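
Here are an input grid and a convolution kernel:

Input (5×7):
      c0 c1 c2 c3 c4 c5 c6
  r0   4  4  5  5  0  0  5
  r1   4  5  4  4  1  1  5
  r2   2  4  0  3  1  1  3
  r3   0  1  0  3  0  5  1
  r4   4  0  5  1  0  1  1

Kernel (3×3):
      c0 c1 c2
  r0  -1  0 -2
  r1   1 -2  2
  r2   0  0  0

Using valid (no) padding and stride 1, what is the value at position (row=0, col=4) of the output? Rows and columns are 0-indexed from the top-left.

-1

The receptive field on the input at this output position is [0 0 5 / 1 1 5 / 1 1 3]. Elementwise product with the kernel and sum: 0·-1 + 5·-2 + 1·1 + 1·-2 + 5·2.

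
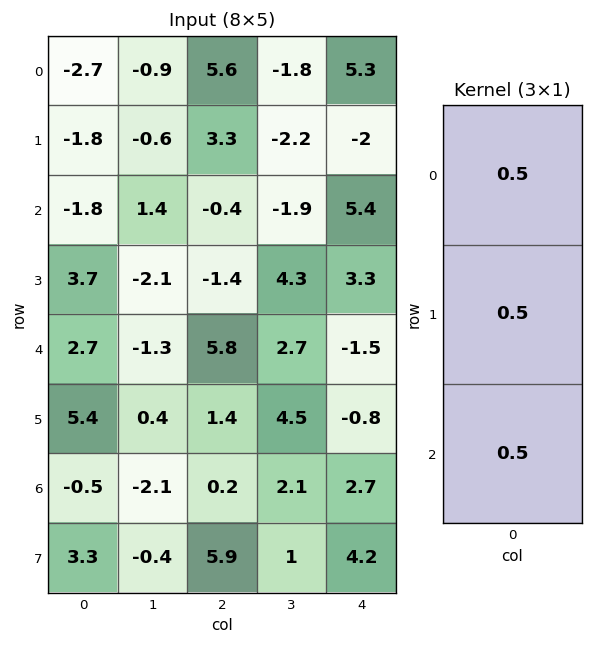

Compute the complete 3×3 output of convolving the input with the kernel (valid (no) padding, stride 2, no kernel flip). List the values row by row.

-3.15 4.25 4.35
2.3 2 3.6
3.8 3.7 0.2

Output[0,0]: The receptive field on the input at this output position is [-2.7 / -1.8 / -1.8]. Elementwise product with the kernel and sum: -2.7·0.5 + -1.8·0.5 + -1.8·0.5.
Output[0,1]: The receptive field on the input at this output position is [5.6 / 3.3 / -0.4]. Elementwise product with the kernel and sum: 5.6·0.5 + 3.3·0.5 + -0.4·0.5.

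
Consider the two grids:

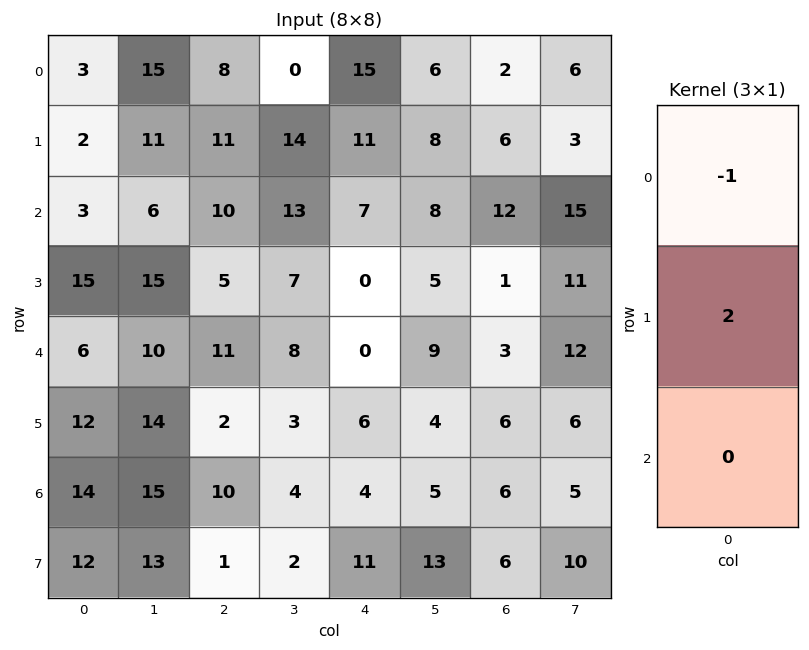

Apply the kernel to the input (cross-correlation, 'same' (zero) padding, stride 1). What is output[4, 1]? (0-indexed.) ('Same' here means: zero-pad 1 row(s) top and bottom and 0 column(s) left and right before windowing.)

The receptive field on the zero-padded input at this output position is [15 / 10 / 14]. Elementwise product with the kernel and sum: 15·-1 + 10·2.

5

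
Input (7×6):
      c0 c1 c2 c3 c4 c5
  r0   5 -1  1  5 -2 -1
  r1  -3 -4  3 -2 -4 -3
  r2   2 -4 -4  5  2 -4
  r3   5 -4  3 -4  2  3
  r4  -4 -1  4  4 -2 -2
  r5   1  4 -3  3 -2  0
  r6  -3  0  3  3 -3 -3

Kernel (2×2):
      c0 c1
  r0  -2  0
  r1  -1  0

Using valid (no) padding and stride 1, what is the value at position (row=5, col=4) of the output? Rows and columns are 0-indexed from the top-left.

7

The receptive field on the input at this output position is [-2 0 / -3 -3]. Elementwise product with the kernel and sum: -2·-2 + -3·-1.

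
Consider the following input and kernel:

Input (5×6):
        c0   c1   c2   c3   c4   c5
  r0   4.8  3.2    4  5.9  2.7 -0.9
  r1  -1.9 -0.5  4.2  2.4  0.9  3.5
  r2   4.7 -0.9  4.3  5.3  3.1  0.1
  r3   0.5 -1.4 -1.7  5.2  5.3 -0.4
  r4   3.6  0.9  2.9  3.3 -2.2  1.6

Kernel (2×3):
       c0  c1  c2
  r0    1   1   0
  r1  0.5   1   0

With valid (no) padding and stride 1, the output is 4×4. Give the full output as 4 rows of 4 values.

6.55 11.15 14.4 10.7
-0.95 7.55 14.05 9.05
2.65 1 13.95 16.3
1.8 0.25 8.25 9.95

Output[0,0]: The receptive field on the input at this output position is [4.8 3.2 4 / -1.9 -0.5 4.2]. Elementwise product with the kernel and sum: 4.8·1 + 3.2·1 + -1.9·0.5 + -0.5·1.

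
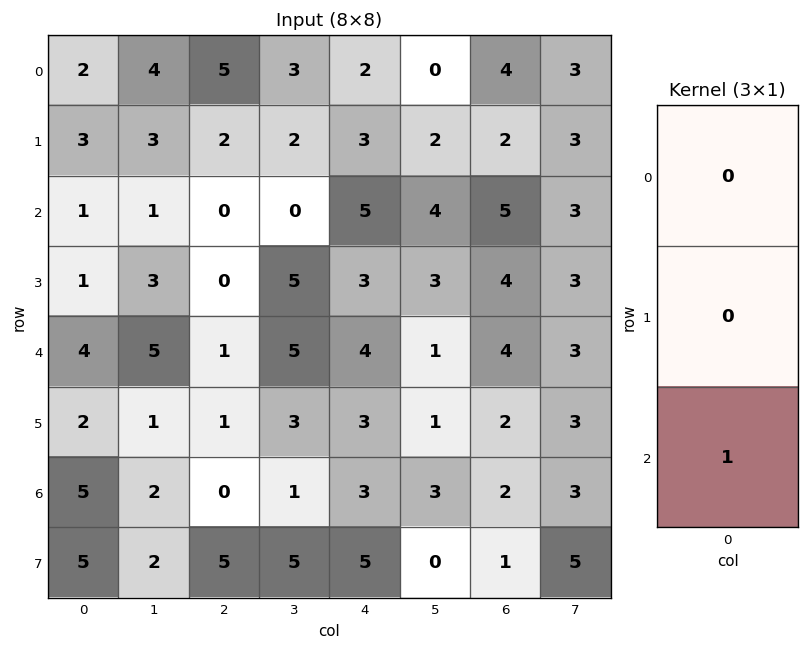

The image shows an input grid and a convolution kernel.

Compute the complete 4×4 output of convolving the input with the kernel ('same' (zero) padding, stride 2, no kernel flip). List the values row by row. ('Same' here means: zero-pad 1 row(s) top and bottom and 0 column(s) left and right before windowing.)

Output[0,0]: The receptive field on the zero-padded input at this output position is [0 / 2 / 3]. Elementwise product with the kernel and sum: 3·1.
Output[0,1]: The receptive field on the zero-padded input at this output position is [0 / 5 / 2]. Elementwise product with the kernel and sum: 2·1.

3 2 3 2
1 0 3 4
2 1 3 2
5 5 5 1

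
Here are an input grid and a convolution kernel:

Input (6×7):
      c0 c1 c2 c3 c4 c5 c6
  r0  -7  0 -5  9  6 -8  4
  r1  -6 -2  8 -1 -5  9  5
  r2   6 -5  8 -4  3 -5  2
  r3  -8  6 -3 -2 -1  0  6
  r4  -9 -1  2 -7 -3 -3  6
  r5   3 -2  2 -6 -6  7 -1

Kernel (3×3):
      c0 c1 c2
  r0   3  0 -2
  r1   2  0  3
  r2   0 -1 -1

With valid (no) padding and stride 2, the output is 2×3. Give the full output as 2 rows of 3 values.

-2 -25 18
-24 19 18

Output[0,0]: The receptive field on the input at this output position is [-7 0 -5 / -6 -2 8 / 6 -5 8]. Elementwise product with the kernel and sum: -7·3 + -5·-2 + -6·2 + 8·3 + -5·-1 + 8·-1.
Output[0,1]: The receptive field on the input at this output position is [-5 9 6 / 8 -1 -5 / 8 -4 3]. Elementwise product with the kernel and sum: -5·3 + 6·-2 + 8·2 + -5·3 + -4·-1 + 3·-1.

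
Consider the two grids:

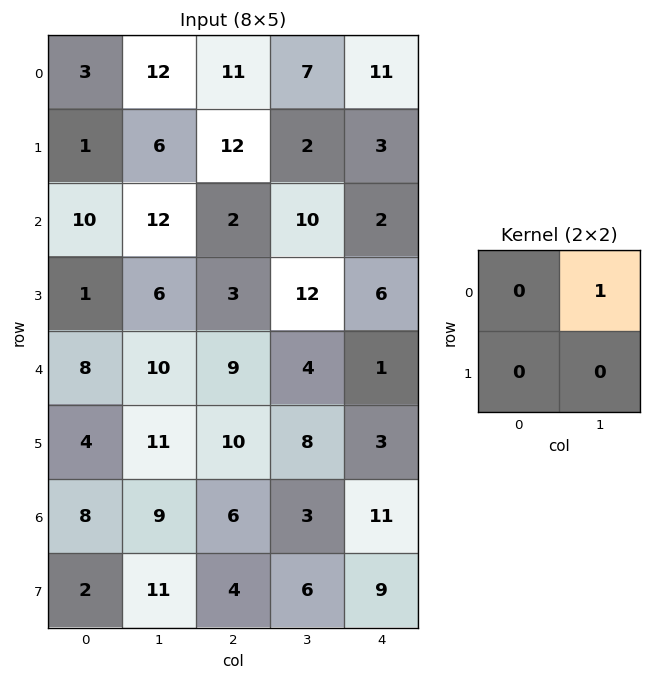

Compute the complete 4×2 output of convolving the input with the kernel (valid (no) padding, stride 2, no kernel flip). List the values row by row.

12 7
12 10
10 4
9 3

Output[0,0]: The receptive field on the input at this output position is [3 12 / 1 6]. Elementwise product with the kernel and sum: 12·1.
Output[0,1]: The receptive field on the input at this output position is [11 7 / 12 2]. Elementwise product with the kernel and sum: 7·1.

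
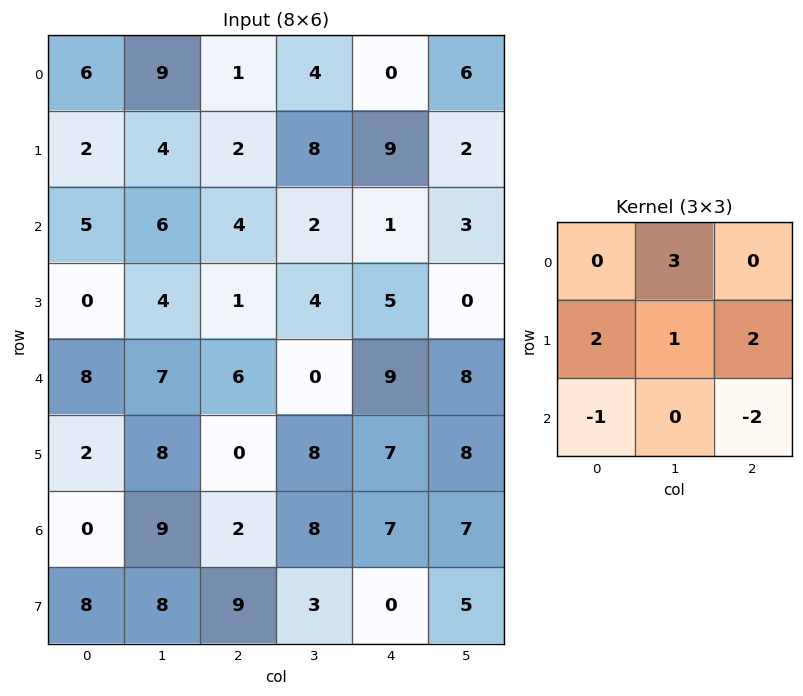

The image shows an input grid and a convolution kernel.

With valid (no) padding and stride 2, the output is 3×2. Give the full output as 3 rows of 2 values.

Output[0,0]: The receptive field on the input at this output position is [6 9 1 / 2 4 2 / 5 6 4]. Elementwise product with the kernel and sum: 9·3 + 2·2 + 4·1 + 2·2 + 5·-1 + 4·-2.

26 36
4 -2
29 6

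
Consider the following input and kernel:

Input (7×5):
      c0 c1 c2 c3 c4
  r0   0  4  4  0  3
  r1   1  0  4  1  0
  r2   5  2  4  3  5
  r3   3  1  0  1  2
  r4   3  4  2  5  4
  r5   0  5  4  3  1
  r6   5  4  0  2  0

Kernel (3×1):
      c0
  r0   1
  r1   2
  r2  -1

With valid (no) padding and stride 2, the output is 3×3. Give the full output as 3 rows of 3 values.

Output[0,0]: The receptive field on the input at this output position is [0 / 1 / 5]. Elementwise product with the kernel and sum: 0·1 + 1·2 + 5·-1.

-3 8 -2
8 2 5
-2 10 6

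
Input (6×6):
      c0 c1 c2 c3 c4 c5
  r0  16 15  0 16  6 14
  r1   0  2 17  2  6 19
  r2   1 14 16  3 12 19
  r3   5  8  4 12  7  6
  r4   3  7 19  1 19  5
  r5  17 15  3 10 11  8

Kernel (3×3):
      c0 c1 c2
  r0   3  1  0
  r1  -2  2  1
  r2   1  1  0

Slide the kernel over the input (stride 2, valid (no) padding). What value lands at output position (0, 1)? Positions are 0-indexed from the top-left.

The receptive field on the input at this output position is [0 16 6 / 17 2 6 / 16 3 12]. Elementwise product with the kernel and sum: 0·3 + 16·1 + 17·-2 + 2·2 + 6·1 + 16·1 + 3·1.

11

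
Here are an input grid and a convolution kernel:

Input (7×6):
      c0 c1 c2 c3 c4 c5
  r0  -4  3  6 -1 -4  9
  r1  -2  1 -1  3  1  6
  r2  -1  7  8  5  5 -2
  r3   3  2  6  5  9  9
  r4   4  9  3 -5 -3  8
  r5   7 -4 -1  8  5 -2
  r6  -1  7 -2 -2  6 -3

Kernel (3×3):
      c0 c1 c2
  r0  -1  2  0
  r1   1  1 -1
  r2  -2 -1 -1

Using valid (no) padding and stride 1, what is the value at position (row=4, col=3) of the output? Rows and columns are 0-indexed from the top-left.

15

The receptive field on the input at this output position is [-5 -3 8 / 8 5 -2 / -2 6 -3]. Elementwise product with the kernel and sum: -5·-1 + -3·2 + 8·1 + 5·1 + -2·-1 + -2·-2 + 6·-1 + -3·-1.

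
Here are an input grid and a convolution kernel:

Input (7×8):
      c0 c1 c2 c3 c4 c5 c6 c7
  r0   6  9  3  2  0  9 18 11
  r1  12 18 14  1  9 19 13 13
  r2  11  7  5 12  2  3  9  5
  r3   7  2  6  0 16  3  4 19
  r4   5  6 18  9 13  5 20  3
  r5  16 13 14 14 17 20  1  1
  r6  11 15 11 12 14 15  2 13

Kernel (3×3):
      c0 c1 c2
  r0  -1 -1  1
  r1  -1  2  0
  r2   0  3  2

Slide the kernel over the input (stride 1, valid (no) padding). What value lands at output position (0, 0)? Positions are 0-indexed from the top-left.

The receptive field on the input at this output position is [6 9 3 / 12 18 14 / 11 7 5]. Elementwise product with the kernel and sum: 6·-1 + 9·-1 + 3·1 + 12·-1 + 18·2 + 7·3 + 5·2.

43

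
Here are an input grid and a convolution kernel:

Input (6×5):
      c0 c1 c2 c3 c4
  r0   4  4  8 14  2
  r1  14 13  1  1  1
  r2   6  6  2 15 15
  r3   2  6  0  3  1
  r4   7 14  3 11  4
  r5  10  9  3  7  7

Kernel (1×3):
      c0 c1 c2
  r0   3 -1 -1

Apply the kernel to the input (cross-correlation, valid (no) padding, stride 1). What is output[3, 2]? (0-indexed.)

-4

The receptive field on the input at this output position is [0 3 1]. Elementwise product with the kernel and sum: 0·3 + 3·-1 + 1·-1.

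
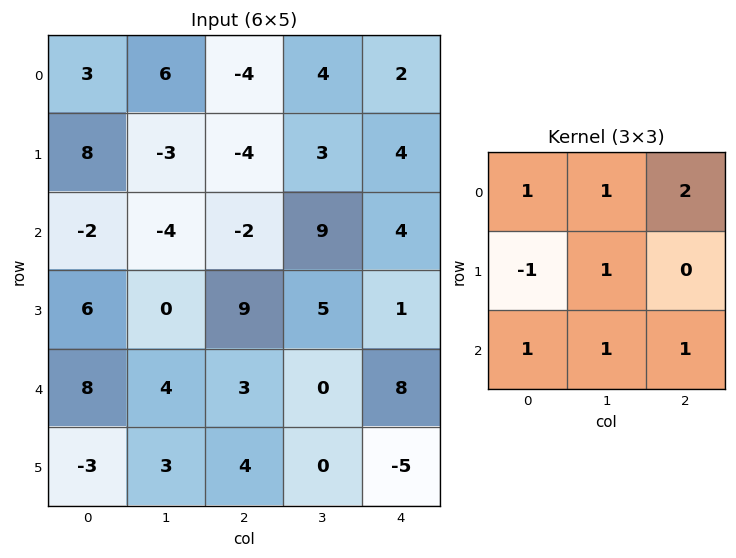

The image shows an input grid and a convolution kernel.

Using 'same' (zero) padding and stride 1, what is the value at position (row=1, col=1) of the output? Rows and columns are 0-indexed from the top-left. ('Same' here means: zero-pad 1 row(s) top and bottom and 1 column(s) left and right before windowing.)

-18

The receptive field on the zero-padded input at this output position is [3 6 -4 / 8 -3 -4 / -2 -4 -2]. Elementwise product with the kernel and sum: 3·1 + 6·1 + -4·2 + 8·-1 + -3·1 + -2·1 + -4·1 + -2·1.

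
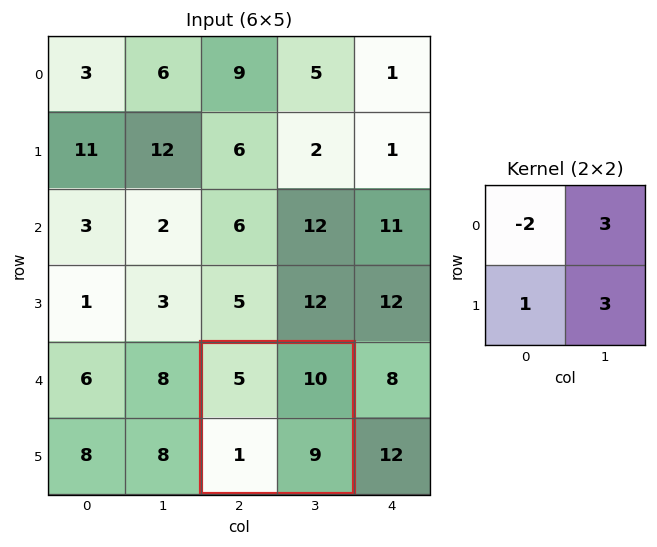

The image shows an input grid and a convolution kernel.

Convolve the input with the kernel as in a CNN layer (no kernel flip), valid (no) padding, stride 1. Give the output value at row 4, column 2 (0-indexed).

48

The receptive field on the input at this output position is [5 10 / 1 9]. Elementwise product with the kernel and sum: 5·-2 + 10·3 + 1·1 + 9·3.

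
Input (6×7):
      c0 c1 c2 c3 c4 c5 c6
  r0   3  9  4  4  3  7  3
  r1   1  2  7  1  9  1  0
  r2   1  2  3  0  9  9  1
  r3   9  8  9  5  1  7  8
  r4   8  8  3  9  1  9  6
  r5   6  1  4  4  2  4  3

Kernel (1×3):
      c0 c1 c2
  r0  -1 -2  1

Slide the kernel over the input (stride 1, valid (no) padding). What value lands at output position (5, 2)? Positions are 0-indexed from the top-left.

The receptive field on the input at this output position is [4 4 2]. Elementwise product with the kernel and sum: 4·-1 + 4·-2 + 2·1.

-10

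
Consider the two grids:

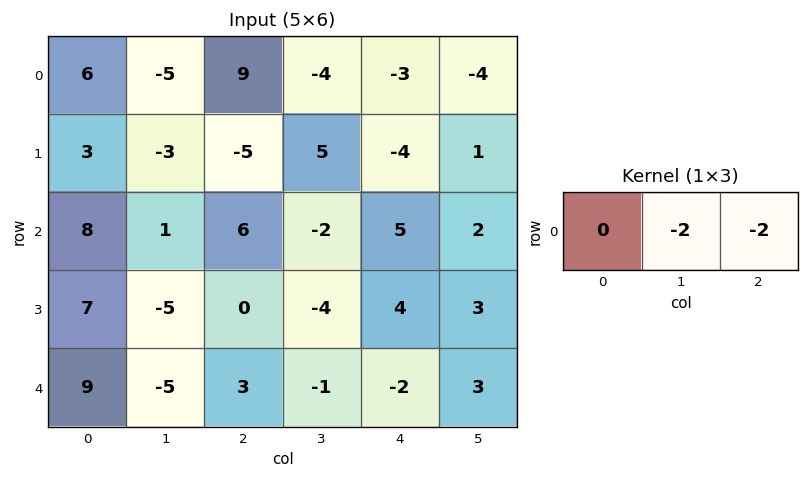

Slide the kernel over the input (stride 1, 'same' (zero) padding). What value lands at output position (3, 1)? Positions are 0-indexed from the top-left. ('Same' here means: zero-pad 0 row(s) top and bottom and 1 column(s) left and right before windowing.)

The receptive field on the zero-padded input at this output position is [7 -5 0]. Elementwise product with the kernel and sum: -5·-2 + 0·-2.

10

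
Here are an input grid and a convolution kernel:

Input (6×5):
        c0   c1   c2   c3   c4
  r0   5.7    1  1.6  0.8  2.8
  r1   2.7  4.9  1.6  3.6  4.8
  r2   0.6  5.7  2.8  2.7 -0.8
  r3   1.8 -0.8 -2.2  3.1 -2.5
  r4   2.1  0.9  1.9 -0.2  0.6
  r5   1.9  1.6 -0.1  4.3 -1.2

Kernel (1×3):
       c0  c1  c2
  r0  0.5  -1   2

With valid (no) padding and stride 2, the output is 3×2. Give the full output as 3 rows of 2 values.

Output[0,0]: The receptive field on the input at this output position is [5.7 1 1.6]. Elementwise product with the kernel and sum: 5.7·0.5 + 1·-1 + 1.6·2.
Output[0,1]: The receptive field on the input at this output position is [1.6 0.8 2.8]. Elementwise product with the kernel and sum: 1.6·0.5 + 0.8·-1 + 2.8·2.

5.05 5.6
0.2 -2.9
3.95 2.35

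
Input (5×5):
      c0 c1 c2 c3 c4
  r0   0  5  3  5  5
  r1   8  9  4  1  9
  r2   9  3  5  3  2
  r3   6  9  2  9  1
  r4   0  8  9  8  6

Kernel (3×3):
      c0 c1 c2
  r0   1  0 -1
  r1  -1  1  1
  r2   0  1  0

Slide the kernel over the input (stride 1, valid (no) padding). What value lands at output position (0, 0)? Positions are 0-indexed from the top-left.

5

The receptive field on the input at this output position is [0 5 3 / 8 9 4 / 9 3 5]. Elementwise product with the kernel and sum: 0·1 + 3·-1 + 8·-1 + 9·1 + 4·1 + 3·1.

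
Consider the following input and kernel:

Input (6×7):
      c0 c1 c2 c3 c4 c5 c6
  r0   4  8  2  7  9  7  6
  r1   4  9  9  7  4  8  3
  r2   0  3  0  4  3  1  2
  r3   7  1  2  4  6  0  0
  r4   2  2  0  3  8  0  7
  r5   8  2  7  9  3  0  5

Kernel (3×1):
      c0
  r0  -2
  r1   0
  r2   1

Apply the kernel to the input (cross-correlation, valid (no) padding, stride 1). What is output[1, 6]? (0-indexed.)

The receptive field on the input at this output position is [3 / 2 / 0]. Elementwise product with the kernel and sum: 3·-2 + 0·1.

-6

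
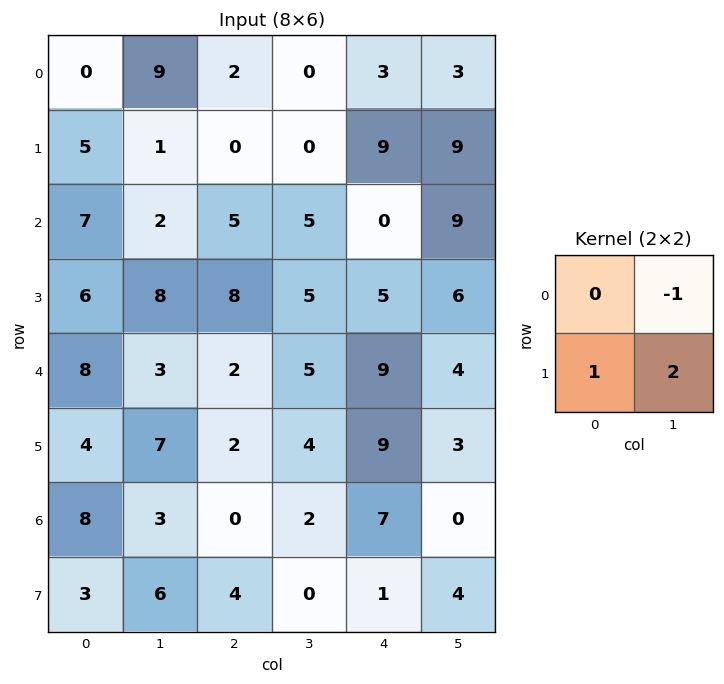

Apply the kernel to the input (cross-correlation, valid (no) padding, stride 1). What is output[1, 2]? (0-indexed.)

The receptive field on the input at this output position is [0 0 / 5 5]. Elementwise product with the kernel and sum: 0·-1 + 5·1 + 5·2.

15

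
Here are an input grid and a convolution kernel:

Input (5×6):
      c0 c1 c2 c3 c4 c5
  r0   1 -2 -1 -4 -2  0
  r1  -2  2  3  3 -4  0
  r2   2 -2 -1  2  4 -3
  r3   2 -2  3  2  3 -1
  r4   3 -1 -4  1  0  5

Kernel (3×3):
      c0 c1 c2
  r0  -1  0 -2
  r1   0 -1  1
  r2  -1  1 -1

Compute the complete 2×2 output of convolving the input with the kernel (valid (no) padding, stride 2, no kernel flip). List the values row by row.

-1 -3
5 -1

Output[0,0]: The receptive field on the input at this output position is [1 -2 -1 / -2 2 3 / 2 -2 -1]. Elementwise product with the kernel and sum: 1·-1 + -1·-2 + 2·-1 + 3·1 + 2·-1 + -2·1 + -1·-1.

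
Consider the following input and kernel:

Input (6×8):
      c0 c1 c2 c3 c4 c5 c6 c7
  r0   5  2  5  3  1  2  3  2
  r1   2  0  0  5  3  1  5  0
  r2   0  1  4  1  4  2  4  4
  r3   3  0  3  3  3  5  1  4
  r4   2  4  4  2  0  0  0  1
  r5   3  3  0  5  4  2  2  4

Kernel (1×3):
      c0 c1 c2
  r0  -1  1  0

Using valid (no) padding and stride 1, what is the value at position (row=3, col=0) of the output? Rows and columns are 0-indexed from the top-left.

The receptive field on the input at this output position is [3 0 3]. Elementwise product with the kernel and sum: 3·-1 + 0·1.

-3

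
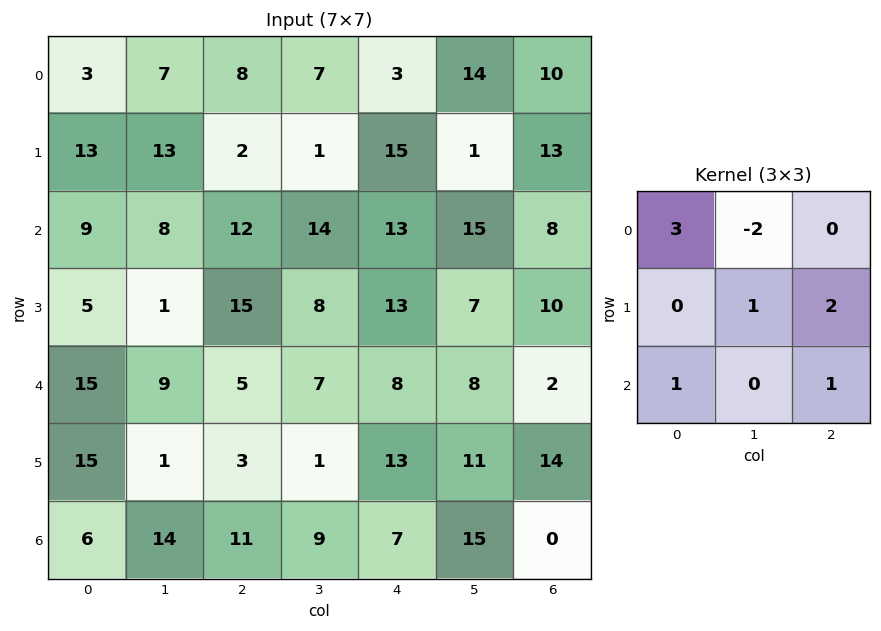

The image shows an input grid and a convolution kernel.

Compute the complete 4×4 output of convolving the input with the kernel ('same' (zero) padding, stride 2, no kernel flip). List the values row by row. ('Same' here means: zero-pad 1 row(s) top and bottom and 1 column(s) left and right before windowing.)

30 36 33 11
0 84 31 -8
24 -6 34 14
4 26 14 5

Output[0,0]: The receptive field on the zero-padded input at this output position is [0 0 0 / 0 3 7 / 0 13 13]. Elementwise product with the kernel and sum: 0·3 + 0·-2 + 3·1 + 7·2 + 0·1 + 13·1.
Output[0,1]: The receptive field on the zero-padded input at this output position is [0 0 0 / 7 8 7 / 13 2 1]. Elementwise product with the kernel and sum: 0·3 + 0·-2 + 8·1 + 7·2 + 13·1 + 1·1.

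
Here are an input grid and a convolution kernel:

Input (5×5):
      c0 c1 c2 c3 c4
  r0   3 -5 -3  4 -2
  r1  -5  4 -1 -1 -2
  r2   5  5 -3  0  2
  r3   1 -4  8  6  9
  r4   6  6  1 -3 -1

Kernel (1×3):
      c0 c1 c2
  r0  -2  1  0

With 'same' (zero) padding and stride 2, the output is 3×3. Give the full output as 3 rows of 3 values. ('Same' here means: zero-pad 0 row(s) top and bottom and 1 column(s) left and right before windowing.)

3 7 -10
5 -13 2
6 -11 5

Output[0,0]: The receptive field on the zero-padded input at this output position is [0 3 -5]. Elementwise product with the kernel and sum: 0·-2 + 3·1.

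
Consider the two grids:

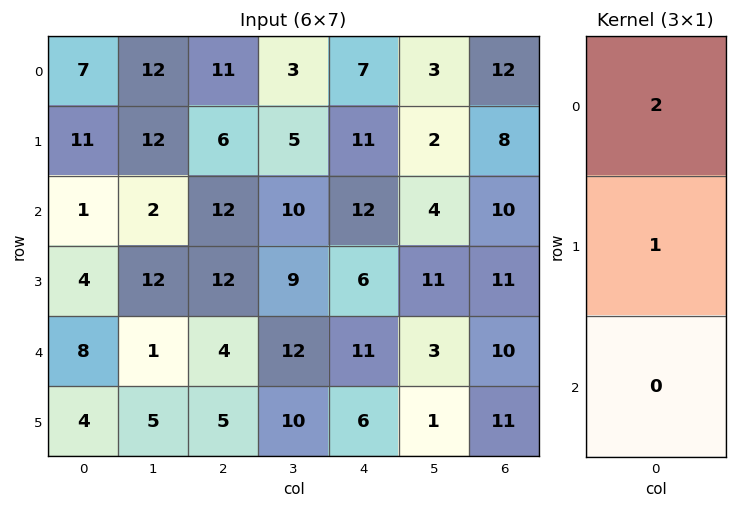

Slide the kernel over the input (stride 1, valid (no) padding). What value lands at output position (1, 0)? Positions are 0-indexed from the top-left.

23

The receptive field on the input at this output position is [11 / 1 / 4]. Elementwise product with the kernel and sum: 11·2 + 1·1.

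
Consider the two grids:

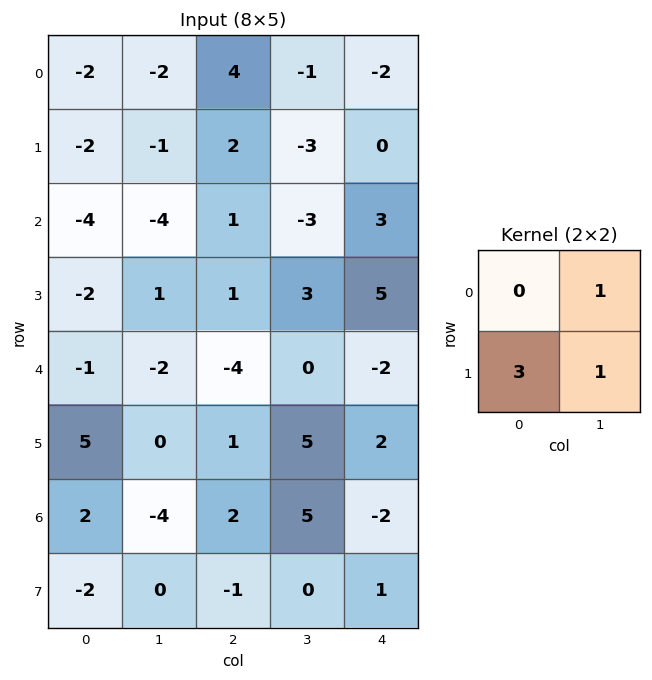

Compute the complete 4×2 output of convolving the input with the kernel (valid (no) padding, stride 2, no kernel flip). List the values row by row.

Output[0,0]: The receptive field on the input at this output position is [-2 -2 / -2 -1]. Elementwise product with the kernel and sum: -2·1 + -2·3 + -1·1.
Output[0,1]: The receptive field on the input at this output position is [4 -1 / 2 -3]. Elementwise product with the kernel and sum: -1·1 + 2·3 + -3·1.

-9 2
-9 3
13 8
-10 2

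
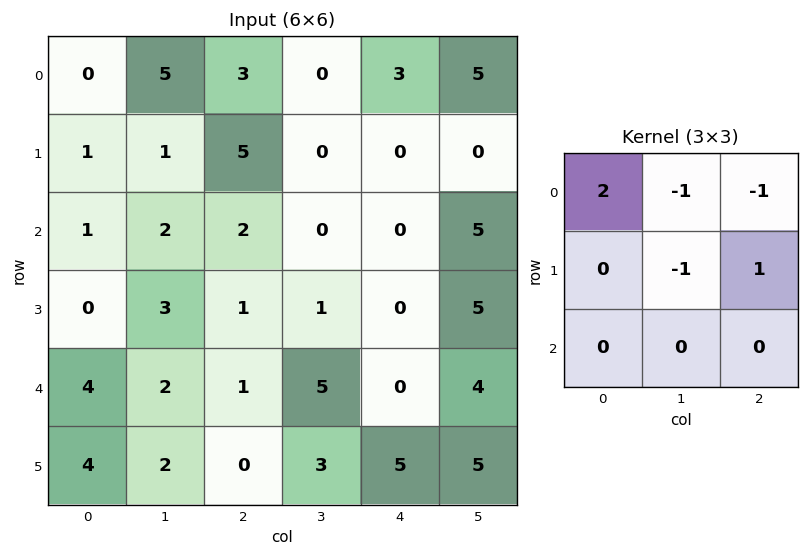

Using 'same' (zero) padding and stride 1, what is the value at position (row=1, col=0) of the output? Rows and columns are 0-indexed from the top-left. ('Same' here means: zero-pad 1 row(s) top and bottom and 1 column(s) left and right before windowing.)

-5

The receptive field on the zero-padded input at this output position is [0 0 5 / 0 1 1 / 0 1 2]. Elementwise product with the kernel and sum: 0·2 + 0·-1 + 5·-1 + 1·-1 + 1·1.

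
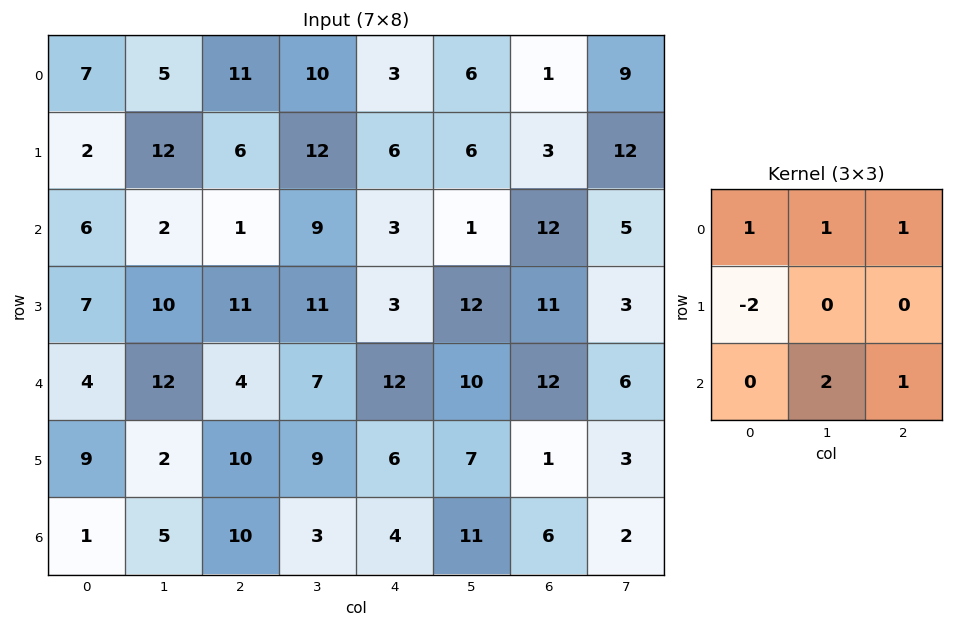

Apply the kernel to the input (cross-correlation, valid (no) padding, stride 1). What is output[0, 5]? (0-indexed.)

33

The receptive field on the input at this output position is [6 1 9 / 6 3 12 / 1 12 5]. Elementwise product with the kernel and sum: 6·1 + 1·1 + 9·1 + 6·-2 + 12·2 + 5·1.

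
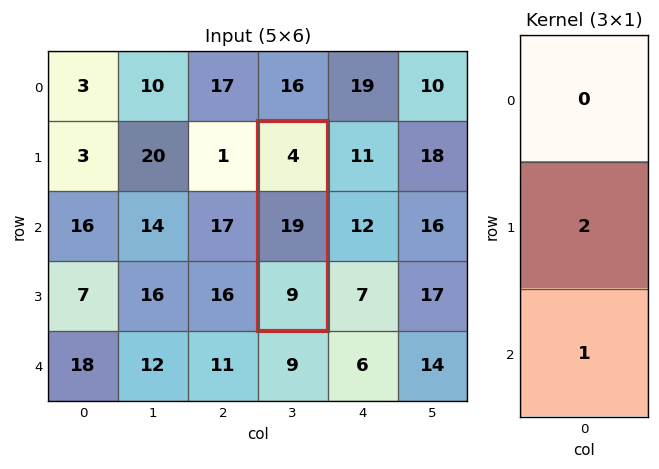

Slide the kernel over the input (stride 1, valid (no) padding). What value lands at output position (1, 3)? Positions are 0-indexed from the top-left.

47

The receptive field on the input at this output position is [4 / 19 / 9]. Elementwise product with the kernel and sum: 19·2 + 9·1.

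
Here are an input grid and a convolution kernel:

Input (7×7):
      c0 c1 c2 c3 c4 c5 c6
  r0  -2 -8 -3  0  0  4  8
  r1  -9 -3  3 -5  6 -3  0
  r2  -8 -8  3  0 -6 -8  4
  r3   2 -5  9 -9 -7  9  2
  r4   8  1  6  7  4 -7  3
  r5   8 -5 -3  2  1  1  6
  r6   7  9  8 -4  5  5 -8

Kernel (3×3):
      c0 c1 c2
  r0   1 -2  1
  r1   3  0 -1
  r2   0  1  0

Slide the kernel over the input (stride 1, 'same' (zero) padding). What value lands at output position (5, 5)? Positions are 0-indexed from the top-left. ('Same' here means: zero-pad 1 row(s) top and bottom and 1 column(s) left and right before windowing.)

23

The receptive field on the zero-padded input at this output position is [4 -7 3 / 1 1 6 / 5 5 -8]. Elementwise product with the kernel and sum: 4·1 + -7·-2 + 3·1 + 1·3 + 6·-1 + 5·1.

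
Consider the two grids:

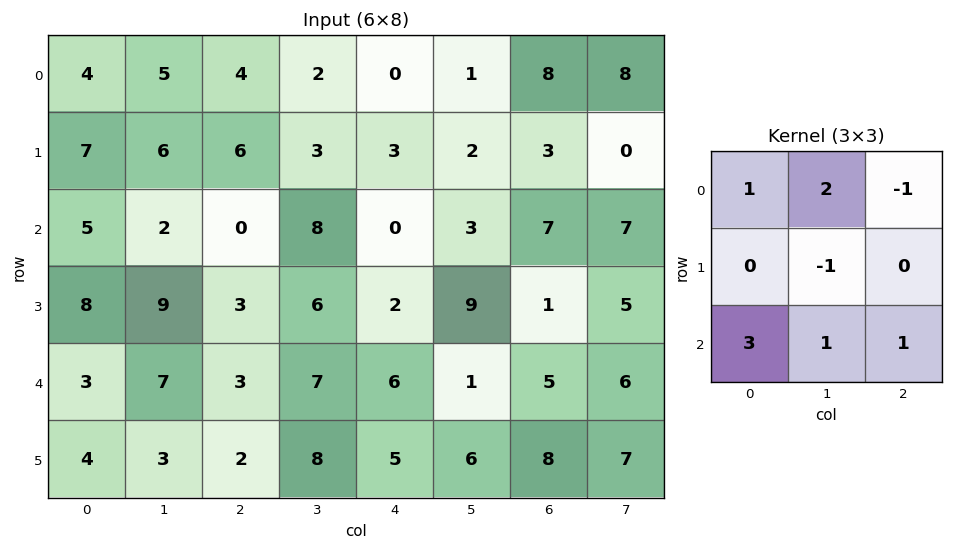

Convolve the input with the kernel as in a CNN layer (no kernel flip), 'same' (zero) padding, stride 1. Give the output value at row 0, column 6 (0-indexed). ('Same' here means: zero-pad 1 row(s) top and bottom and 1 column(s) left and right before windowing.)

The receptive field on the zero-padded input at this output position is [0 0 0 / 1 8 8 / 2 3 0]. Elementwise product with the kernel and sum: 0·1 + 0·2 + 0·-1 + 8·-1 + 2·3 + 3·1 + 0·1.

1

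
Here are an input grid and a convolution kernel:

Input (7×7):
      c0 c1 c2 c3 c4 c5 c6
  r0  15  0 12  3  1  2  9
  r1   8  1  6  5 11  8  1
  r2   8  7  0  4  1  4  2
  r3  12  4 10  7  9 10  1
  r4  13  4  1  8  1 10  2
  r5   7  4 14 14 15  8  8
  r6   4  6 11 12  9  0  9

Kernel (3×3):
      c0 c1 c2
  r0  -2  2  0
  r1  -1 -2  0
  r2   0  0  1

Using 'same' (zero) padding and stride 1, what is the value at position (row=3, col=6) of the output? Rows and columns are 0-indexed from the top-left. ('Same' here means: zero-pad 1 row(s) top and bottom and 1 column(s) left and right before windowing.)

The receptive field on the zero-padded input at this output position is [4 2 0 / 10 1 0 / 10 2 0]. Elementwise product with the kernel and sum: 4·-2 + 2·2 + 10·-1 + 1·-2 + 0·1.

-16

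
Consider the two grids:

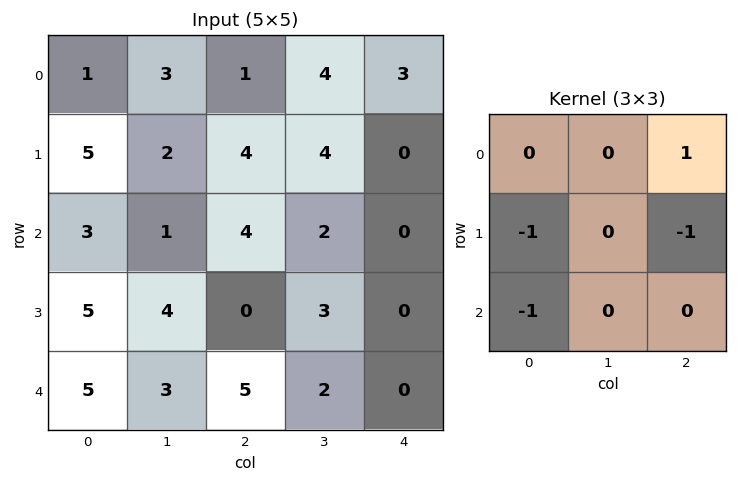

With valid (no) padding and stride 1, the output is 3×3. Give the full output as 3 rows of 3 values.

Output[0,0]: The receptive field on the input at this output position is [1 3 1 / 5 2 4 / 3 1 4]. Elementwise product with the kernel and sum: 1·1 + 5·-1 + 4·-1 + 3·-1.
Output[0,1]: The receptive field on the input at this output position is [3 1 4 / 2 4 4 / 1 4 2]. Elementwise product with the kernel and sum: 4·1 + 2·-1 + 4·-1 + 1·-1.

-11 -3 -5
-8 -3 -4
-6 -8 -5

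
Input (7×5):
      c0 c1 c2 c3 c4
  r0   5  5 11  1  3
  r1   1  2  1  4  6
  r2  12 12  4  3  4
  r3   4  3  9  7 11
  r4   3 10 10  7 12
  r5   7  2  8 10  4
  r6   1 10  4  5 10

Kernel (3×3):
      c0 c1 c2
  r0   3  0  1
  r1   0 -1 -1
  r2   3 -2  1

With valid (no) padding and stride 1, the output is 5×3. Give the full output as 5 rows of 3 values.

39 42 36
3 1 26
27 40 26
26 -1 27
-4 46 40

Output[0,0]: The receptive field on the input at this output position is [5 5 11 / 1 2 1 / 12 12 4]. Elementwise product with the kernel and sum: 5·3 + 11·1 + 2·-1 + 1·-1 + 12·3 + 12·-2 + 4·1.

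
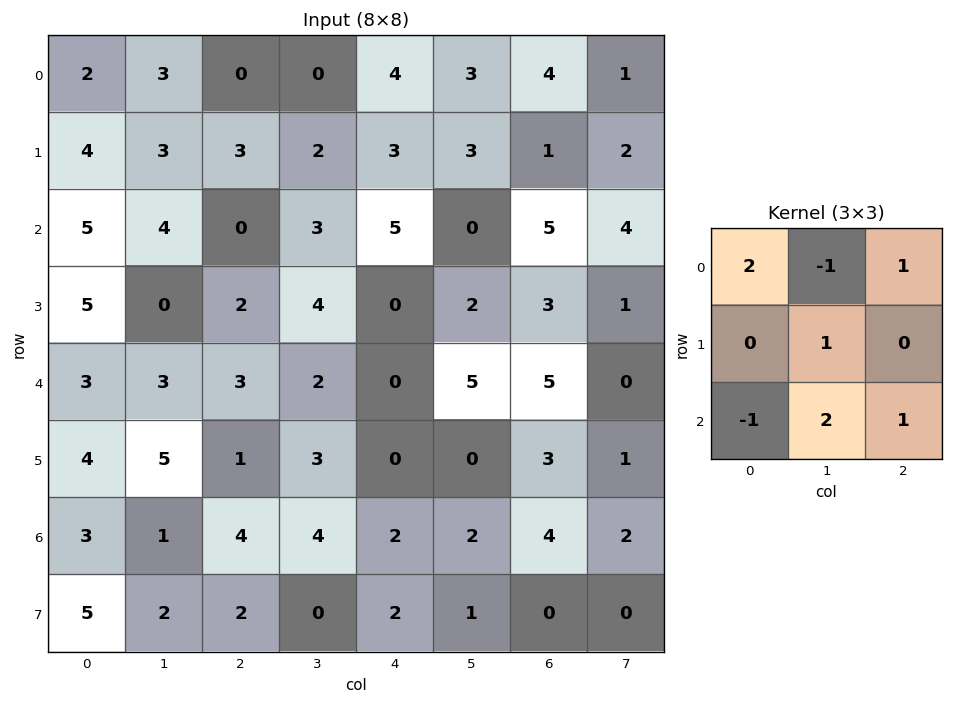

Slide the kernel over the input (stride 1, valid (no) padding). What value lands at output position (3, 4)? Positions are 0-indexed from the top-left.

9

The receptive field on the input at this output position is [0 2 3 / 0 5 5 / 0 0 3]. Elementwise product with the kernel and sum: 0·2 + 2·-1 + 3·1 + 5·1 + 0·-1 + 0·2 + 3·1.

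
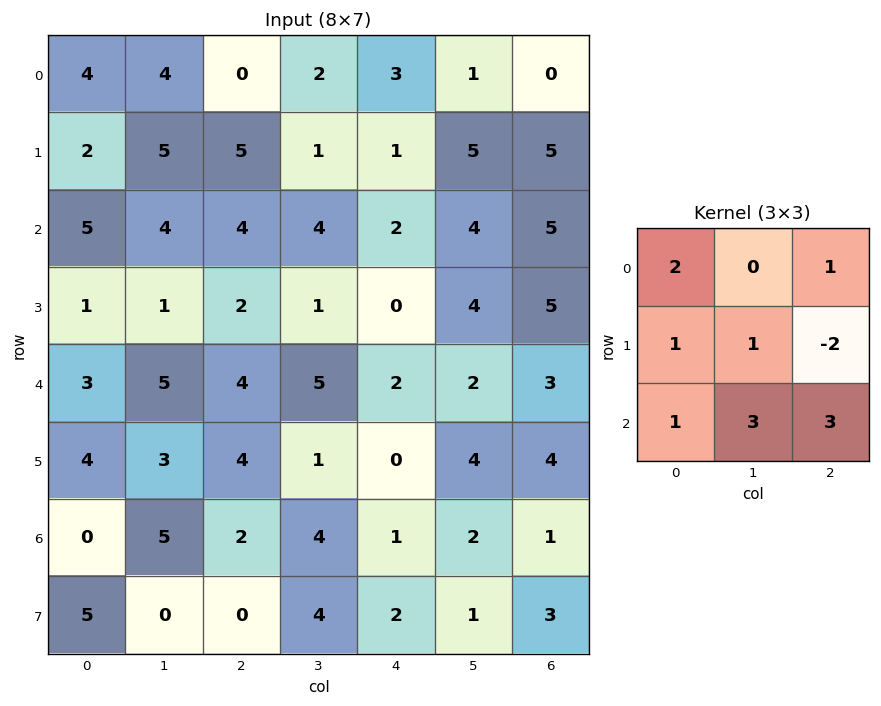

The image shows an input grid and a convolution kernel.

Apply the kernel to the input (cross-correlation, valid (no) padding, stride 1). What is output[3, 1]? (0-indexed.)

20

The receptive field on the input at this output position is [1 2 1 / 5 4 5 / 3 4 1]. Elementwise product with the kernel and sum: 1·2 + 1·1 + 5·1 + 4·1 + 5·-2 + 3·1 + 4·3 + 1·3.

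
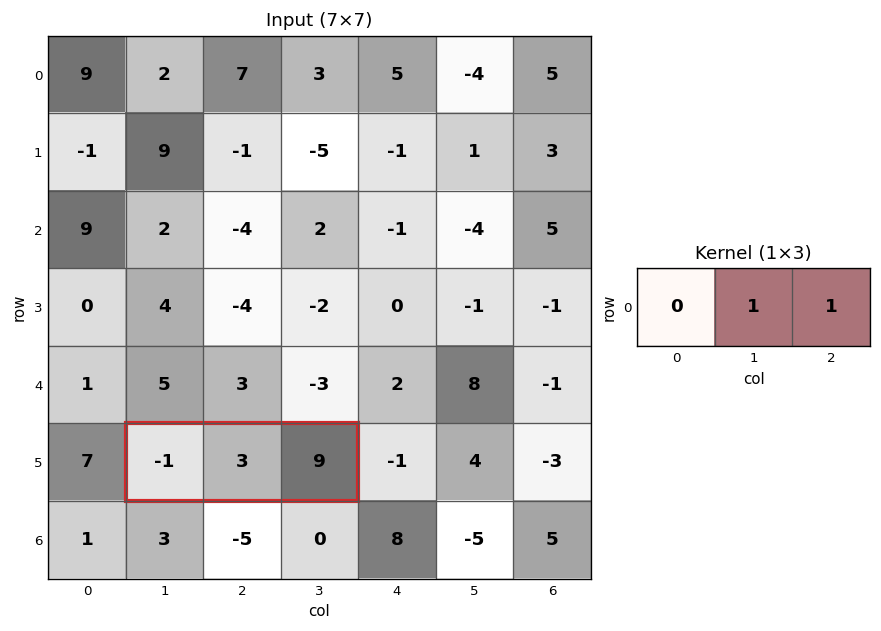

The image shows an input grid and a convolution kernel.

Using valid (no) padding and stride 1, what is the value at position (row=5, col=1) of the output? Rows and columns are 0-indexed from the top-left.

The receptive field on the input at this output position is [-1 3 9]. Elementwise product with the kernel and sum: 3·1 + 9·1.

12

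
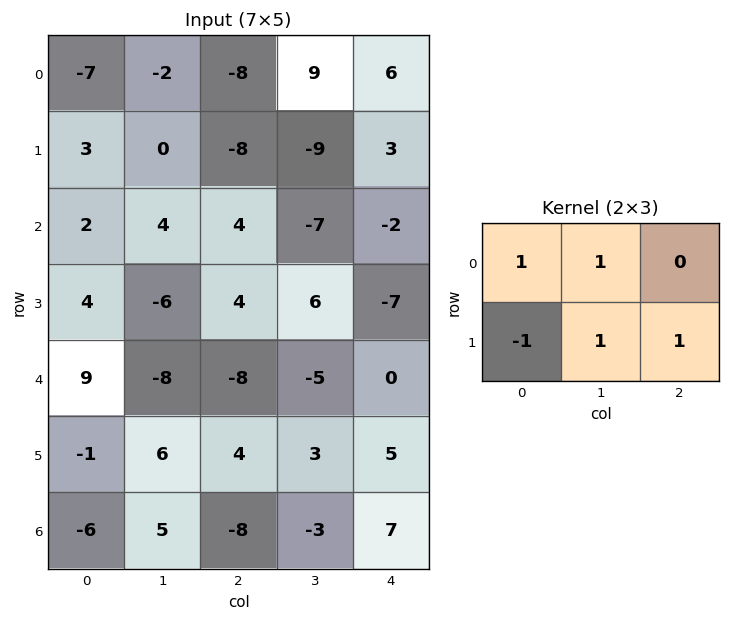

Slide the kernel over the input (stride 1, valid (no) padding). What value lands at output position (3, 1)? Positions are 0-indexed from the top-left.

-7

The receptive field on the input at this output position is [-6 4 6 / -8 -8 -5]. Elementwise product with the kernel and sum: -6·1 + 4·1 + -8·-1 + -8·1 + -5·1.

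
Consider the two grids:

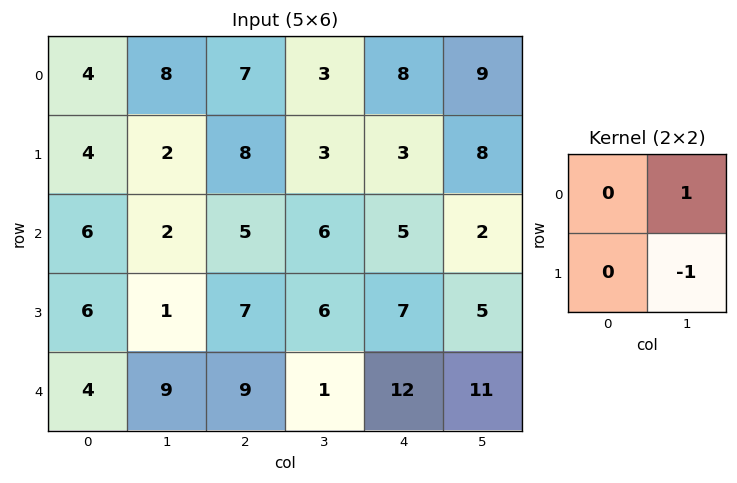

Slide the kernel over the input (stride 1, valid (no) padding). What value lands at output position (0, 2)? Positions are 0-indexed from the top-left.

0

The receptive field on the input at this output position is [7 3 / 8 3]. Elementwise product with the kernel and sum: 3·1 + 3·-1.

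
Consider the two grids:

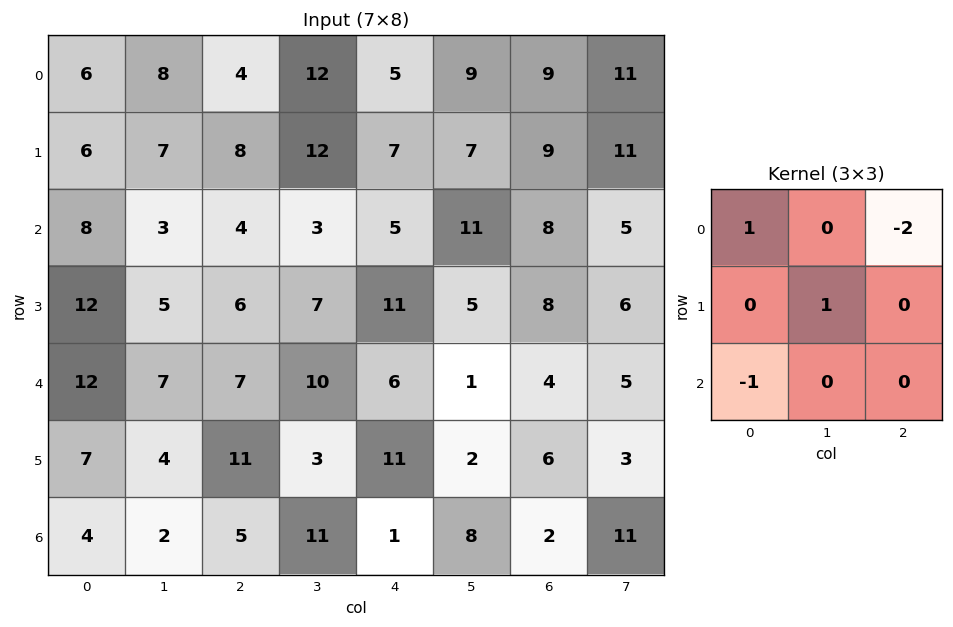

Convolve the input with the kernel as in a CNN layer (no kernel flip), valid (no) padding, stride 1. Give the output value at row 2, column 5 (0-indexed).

8

The receptive field on the input at this output position is [11 8 5 / 5 8 6 / 1 4 5]. Elementwise product with the kernel and sum: 11·1 + 5·-2 + 8·1 + 1·-1.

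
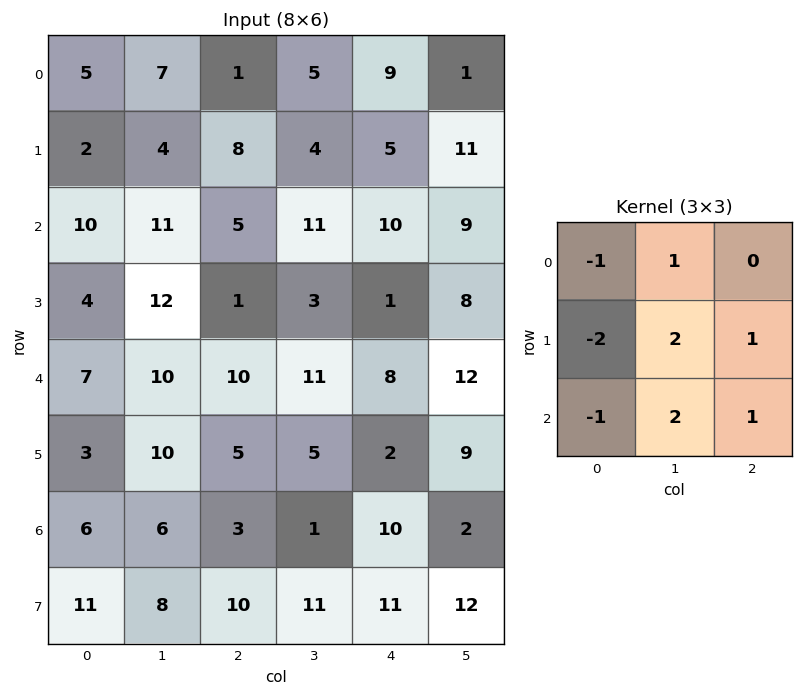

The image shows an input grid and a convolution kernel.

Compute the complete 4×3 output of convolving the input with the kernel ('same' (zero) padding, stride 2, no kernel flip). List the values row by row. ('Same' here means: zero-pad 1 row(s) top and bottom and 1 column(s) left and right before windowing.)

25 9 26
53 -4 15
44 5 12
51 13 40

Output[0,0]: The receptive field on the zero-padded input at this output position is [0 0 0 / 0 5 7 / 0 2 4]. Elementwise product with the kernel and sum: 0·-1 + 0·1 + 0·-2 + 5·2 + 7·1 + 0·-1 + 2·2 + 4·1.
Output[0,1]: The receptive field on the zero-padded input at this output position is [0 0 0 / 7 1 5 / 4 8 4]. Elementwise product with the kernel and sum: 0·-1 + 0·1 + 7·-2 + 1·2 + 5·1 + 4·-1 + 8·2 + 4·1.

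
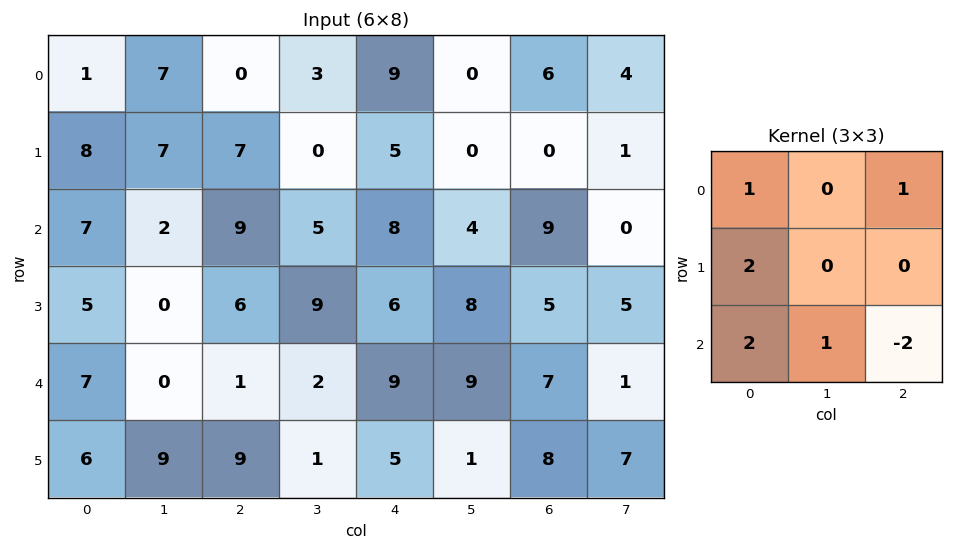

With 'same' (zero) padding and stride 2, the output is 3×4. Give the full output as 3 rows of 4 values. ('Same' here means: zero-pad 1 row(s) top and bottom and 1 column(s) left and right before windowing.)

Output[0,0]: The receptive field on the zero-padded input at this output position is [0 0 0 / 0 1 7 / 0 8 7]. Elementwise product with the kernel and sum: 0·1 + 0·1 + 0·2 + 0·2 + 8·1 + 7·-2.
Output[0,1]: The receptive field on the zero-padded input at this output position is [0 0 0 / 7 0 3 / 7 7 0]. Elementwise product with the kernel and sum: 0·1 + 0·1 + 7·2 + 7·2 + 7·1 + 0·-2.

-6 35 11 -2
12 -1 18 20
-12 34 26 27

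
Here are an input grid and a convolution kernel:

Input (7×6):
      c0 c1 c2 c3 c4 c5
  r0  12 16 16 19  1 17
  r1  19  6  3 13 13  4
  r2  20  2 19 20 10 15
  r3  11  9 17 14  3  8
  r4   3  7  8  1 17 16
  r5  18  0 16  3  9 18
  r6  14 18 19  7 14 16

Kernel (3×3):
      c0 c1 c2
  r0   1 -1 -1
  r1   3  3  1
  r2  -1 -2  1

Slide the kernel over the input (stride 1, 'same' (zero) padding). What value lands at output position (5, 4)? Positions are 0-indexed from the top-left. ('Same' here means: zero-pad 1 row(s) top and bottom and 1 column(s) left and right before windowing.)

3

The receptive field on the zero-padded input at this output position is [1 17 16 / 3 9 18 / 7 14 16]. Elementwise product with the kernel and sum: 1·1 + 17·-1 + 16·-1 + 3·3 + 9·3 + 18·1 + 7·-1 + 14·-2 + 16·1.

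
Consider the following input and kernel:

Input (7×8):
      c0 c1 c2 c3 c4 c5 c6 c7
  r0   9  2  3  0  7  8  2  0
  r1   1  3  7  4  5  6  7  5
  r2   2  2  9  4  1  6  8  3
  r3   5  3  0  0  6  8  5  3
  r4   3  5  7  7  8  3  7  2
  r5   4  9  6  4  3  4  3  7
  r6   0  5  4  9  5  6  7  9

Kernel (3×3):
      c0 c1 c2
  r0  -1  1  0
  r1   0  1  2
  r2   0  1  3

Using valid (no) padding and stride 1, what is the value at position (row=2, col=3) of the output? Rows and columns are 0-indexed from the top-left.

The receptive field on the input at this output position is [4 1 6 / 0 6 8 / 7 8 3]. Elementwise product with the kernel and sum: 4·-1 + 1·1 + 6·1 + 8·2 + 8·1 + 3·3.

36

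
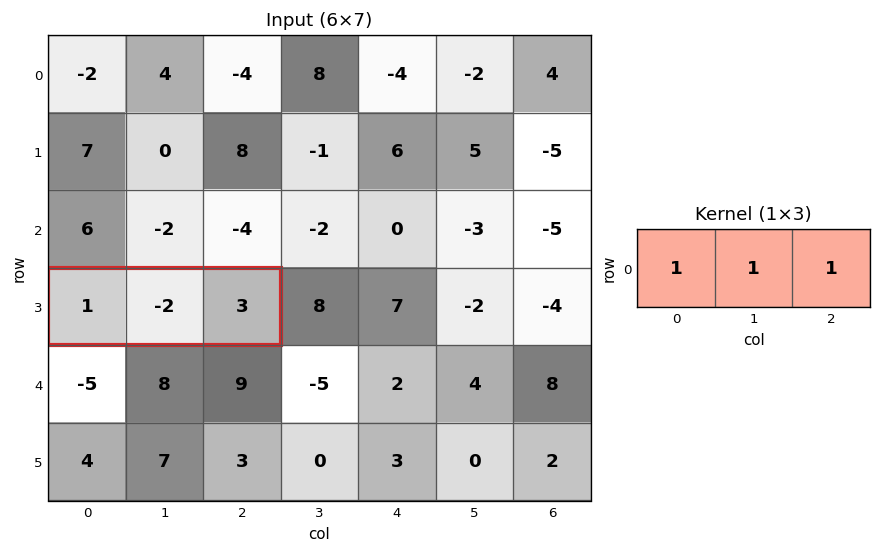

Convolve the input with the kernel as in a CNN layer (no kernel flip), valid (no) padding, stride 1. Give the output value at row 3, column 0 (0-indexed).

2

The receptive field on the input at this output position is [1 -2 3]. Elementwise product with the kernel and sum: 1·1 + -2·1 + 3·1.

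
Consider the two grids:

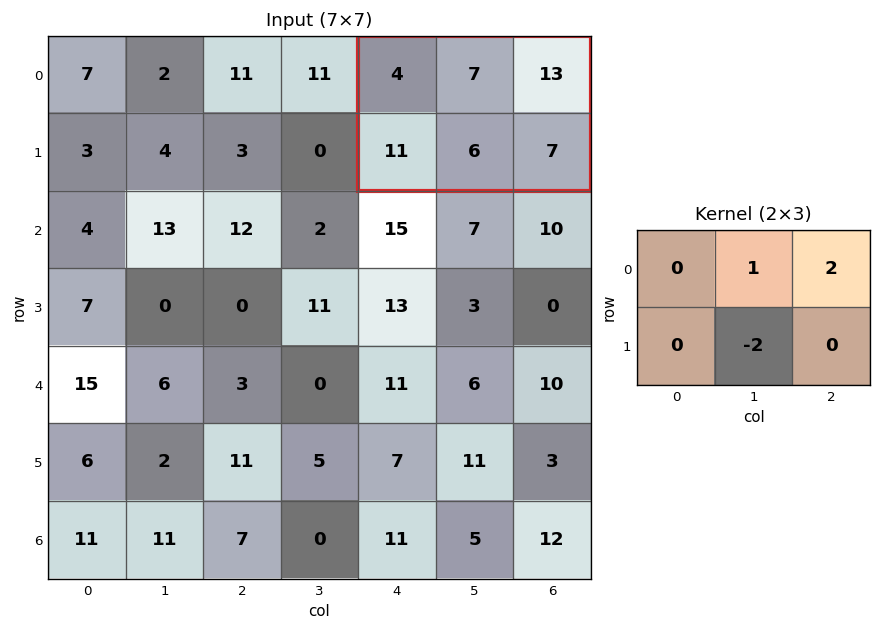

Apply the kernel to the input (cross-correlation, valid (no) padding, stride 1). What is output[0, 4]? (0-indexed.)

21

The receptive field on the input at this output position is [4 7 13 / 11 6 7]. Elementwise product with the kernel and sum: 7·1 + 13·2 + 6·-2.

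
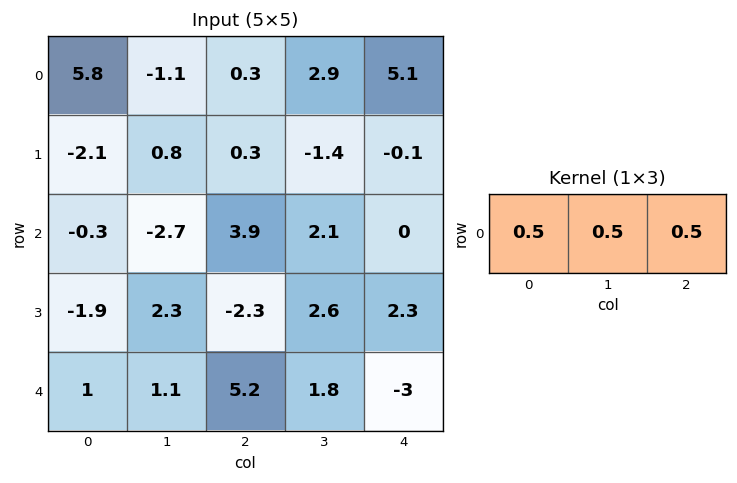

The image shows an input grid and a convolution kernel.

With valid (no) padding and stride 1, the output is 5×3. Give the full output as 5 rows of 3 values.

Output[0,0]: The receptive field on the input at this output position is [5.8 -1.1 0.3]. Elementwise product with the kernel and sum: 5.8·0.5 + -1.1·0.5 + 0.3·0.5.
Output[0,1]: The receptive field on the input at this output position is [-1.1 0.3 2.9]. Elementwise product with the kernel and sum: -1.1·0.5 + 0.3·0.5 + 2.9·0.5.

2.5 1.05 4.15
-0.5 -0.15 -0.6
0.45 1.65 3
-0.95 1.3 1.3
3.65 4.05 2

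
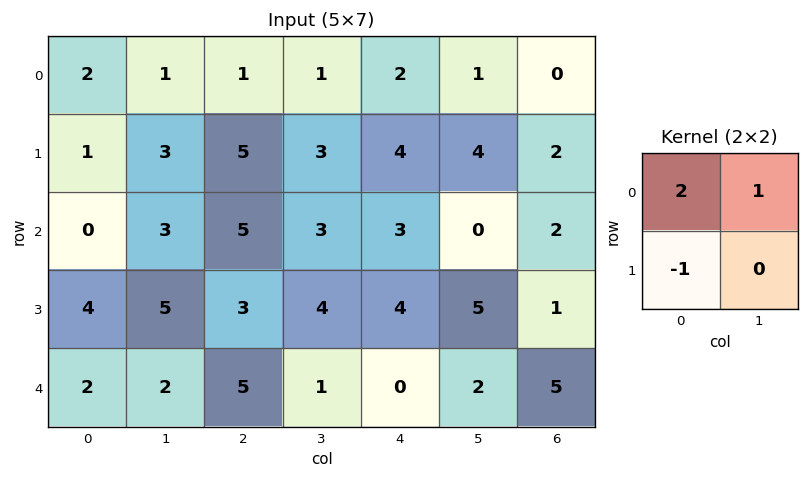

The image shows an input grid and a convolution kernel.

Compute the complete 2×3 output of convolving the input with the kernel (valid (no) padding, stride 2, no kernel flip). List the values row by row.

4 -2 1
-1 10 2

Output[0,0]: The receptive field on the input at this output position is [2 1 / 1 3]. Elementwise product with the kernel and sum: 2·2 + 1·1 + 1·-1.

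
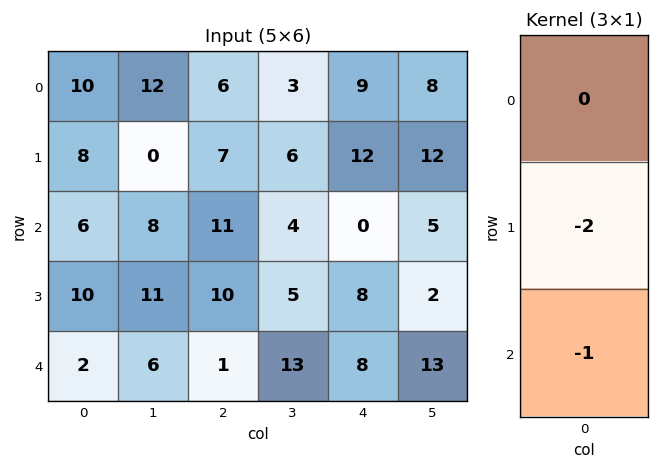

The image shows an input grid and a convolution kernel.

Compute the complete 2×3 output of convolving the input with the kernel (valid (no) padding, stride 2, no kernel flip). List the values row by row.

-22 -25 -24
-22 -21 -24

Output[0,0]: The receptive field on the input at this output position is [10 / 8 / 6]. Elementwise product with the kernel and sum: 8·-2 + 6·-1.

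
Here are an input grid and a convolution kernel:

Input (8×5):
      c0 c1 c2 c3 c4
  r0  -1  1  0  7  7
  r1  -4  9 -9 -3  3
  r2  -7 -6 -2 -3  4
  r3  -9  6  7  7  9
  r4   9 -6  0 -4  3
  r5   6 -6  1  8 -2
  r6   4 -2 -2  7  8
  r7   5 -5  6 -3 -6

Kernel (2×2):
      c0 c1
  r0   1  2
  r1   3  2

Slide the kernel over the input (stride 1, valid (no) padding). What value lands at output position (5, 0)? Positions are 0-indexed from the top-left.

The receptive field on the input at this output position is [6 -6 / 4 -2]. Elementwise product with the kernel and sum: 6·1 + -6·2 + 4·3 + -2·2.

2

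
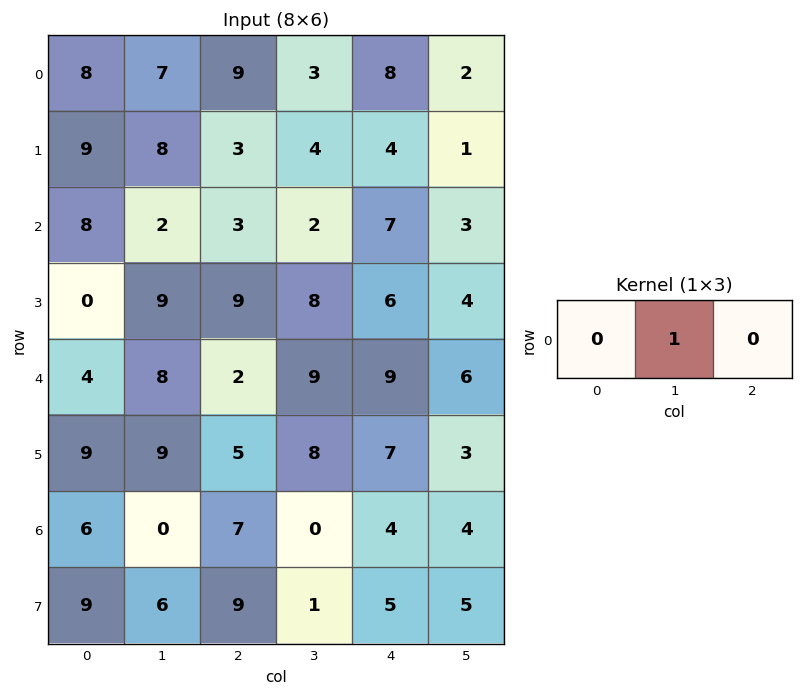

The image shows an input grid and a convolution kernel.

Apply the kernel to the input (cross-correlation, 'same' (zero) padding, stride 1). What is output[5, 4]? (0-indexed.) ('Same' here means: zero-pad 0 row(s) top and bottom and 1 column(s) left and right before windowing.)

The receptive field on the zero-padded input at this output position is [8 7 3]. Elementwise product with the kernel and sum: 7·1.

7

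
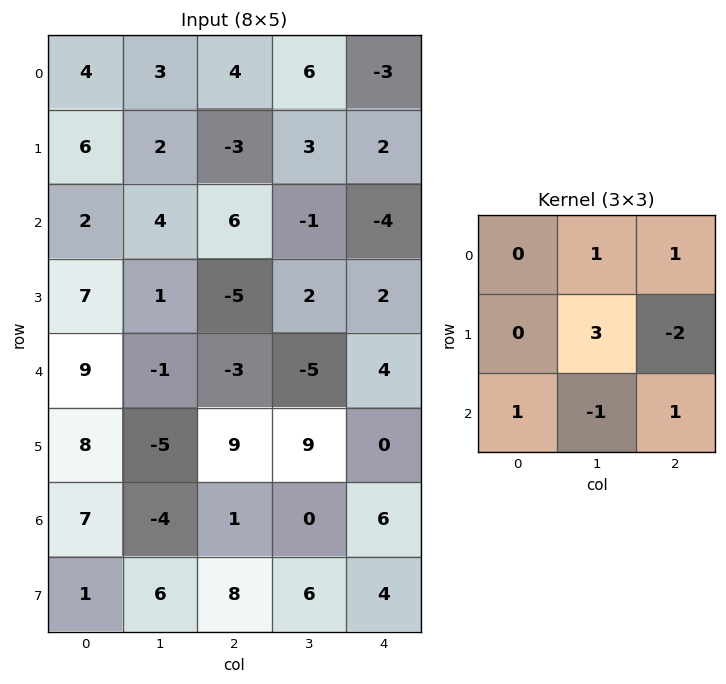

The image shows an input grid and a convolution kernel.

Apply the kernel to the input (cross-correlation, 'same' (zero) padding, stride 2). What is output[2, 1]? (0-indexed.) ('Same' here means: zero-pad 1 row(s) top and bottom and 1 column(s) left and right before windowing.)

-7

The receptive field on the zero-padded input at this output position is [1 -5 2 / -1 -3 -5 / -5 9 9]. Elementwise product with the kernel and sum: -5·1 + 2·1 + -3·3 + -5·-2 + -5·1 + 9·-1 + 9·1.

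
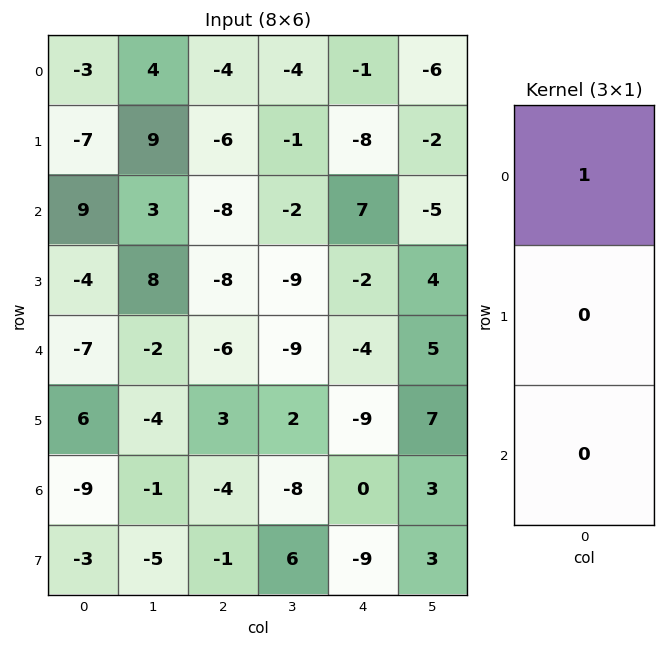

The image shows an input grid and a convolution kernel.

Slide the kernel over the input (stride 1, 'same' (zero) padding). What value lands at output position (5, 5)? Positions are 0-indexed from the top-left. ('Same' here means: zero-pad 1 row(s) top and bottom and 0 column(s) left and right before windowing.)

5

The receptive field on the zero-padded input at this output position is [5 / 7 / 3]. Elementwise product with the kernel and sum: 5·1.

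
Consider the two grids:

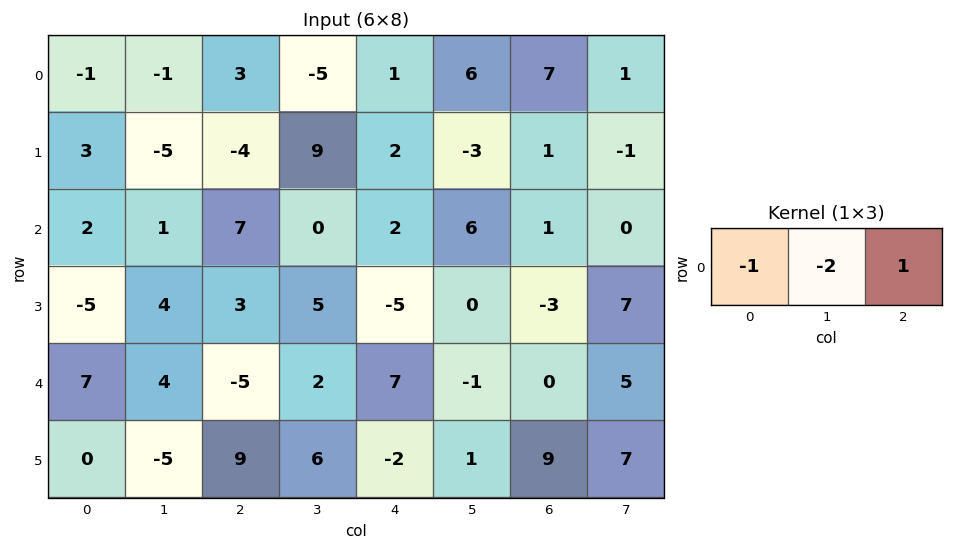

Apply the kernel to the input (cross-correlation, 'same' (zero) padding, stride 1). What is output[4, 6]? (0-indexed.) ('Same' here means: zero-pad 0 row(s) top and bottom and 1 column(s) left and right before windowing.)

The receptive field on the zero-padded input at this output position is [-1 0 5]. Elementwise product with the kernel and sum: -1·-1 + 0·-2 + 5·1.

6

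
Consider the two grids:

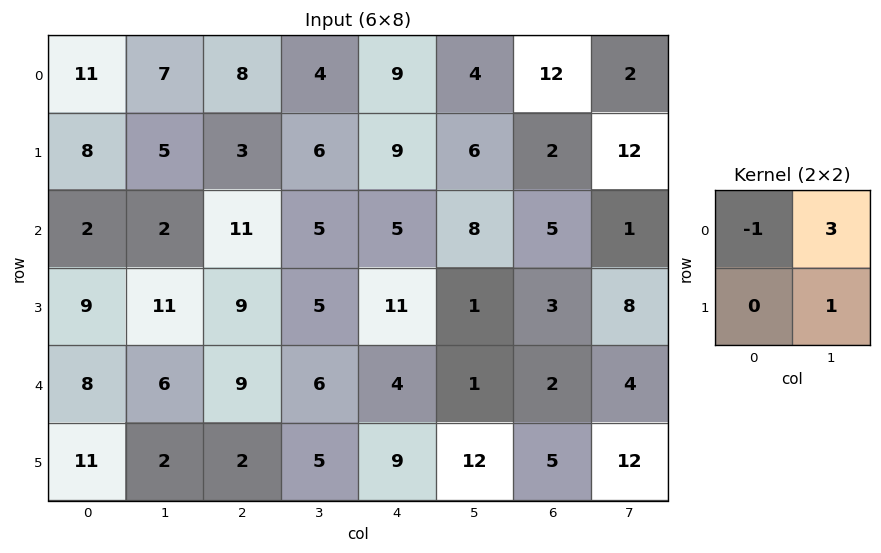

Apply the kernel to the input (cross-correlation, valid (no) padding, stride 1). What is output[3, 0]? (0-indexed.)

The receptive field on the input at this output position is [9 11 / 8 6]. Elementwise product with the kernel and sum: 9·-1 + 11·3 + 6·1.

30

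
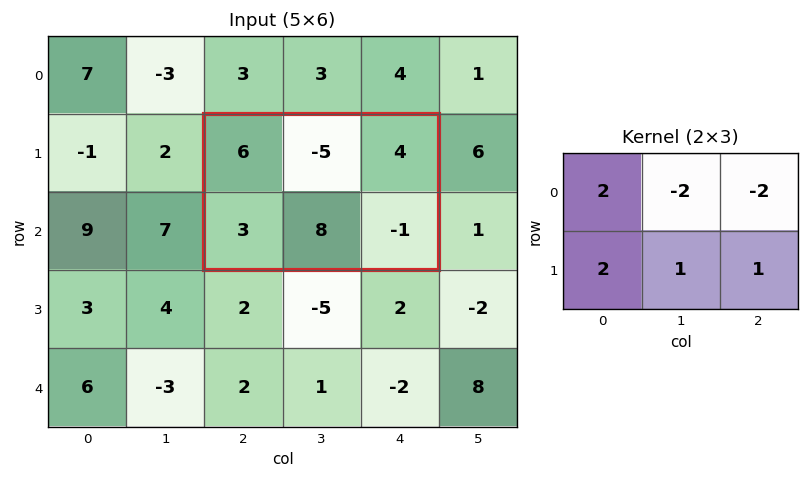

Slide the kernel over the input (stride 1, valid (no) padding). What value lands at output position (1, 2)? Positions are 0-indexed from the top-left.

The receptive field on the input at this output position is [6 -5 4 / 3 8 -1]. Elementwise product with the kernel and sum: 6·2 + -5·-2 + 4·-2 + 3·2 + 8·1 + -1·1.

27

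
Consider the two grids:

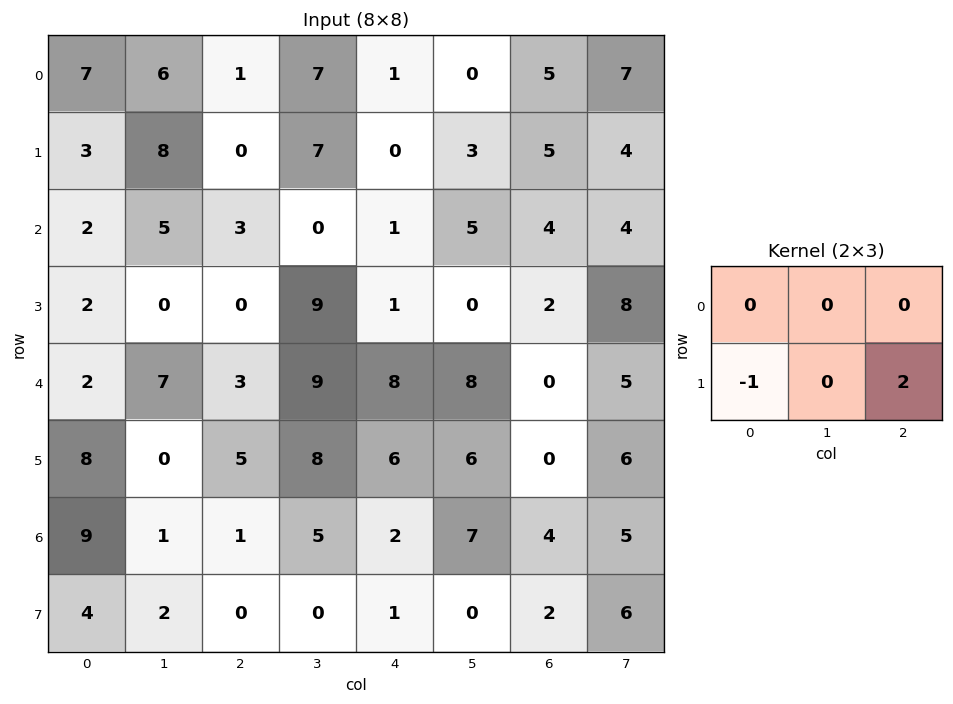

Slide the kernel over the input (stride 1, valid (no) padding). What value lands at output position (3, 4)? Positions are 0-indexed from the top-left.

-8

The receptive field on the input at this output position is [1 0 2 / 8 8 0]. Elementwise product with the kernel and sum: 8·-1 + 0·2.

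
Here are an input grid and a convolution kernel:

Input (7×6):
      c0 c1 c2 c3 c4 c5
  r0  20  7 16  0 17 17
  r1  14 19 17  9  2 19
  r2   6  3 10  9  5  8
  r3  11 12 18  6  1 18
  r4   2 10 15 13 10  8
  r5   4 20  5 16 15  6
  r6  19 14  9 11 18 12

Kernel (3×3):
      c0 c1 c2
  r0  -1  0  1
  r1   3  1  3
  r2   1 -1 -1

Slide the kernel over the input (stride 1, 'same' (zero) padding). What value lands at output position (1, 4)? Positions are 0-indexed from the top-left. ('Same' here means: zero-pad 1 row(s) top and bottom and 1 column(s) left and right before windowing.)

The receptive field on the zero-padded input at this output position is [0 17 17 / 9 2 19 / 9 5 8]. Elementwise product with the kernel and sum: 0·-1 + 17·1 + 9·3 + 2·1 + 19·3 + 9·1 + 5·-1 + 8·-1.

99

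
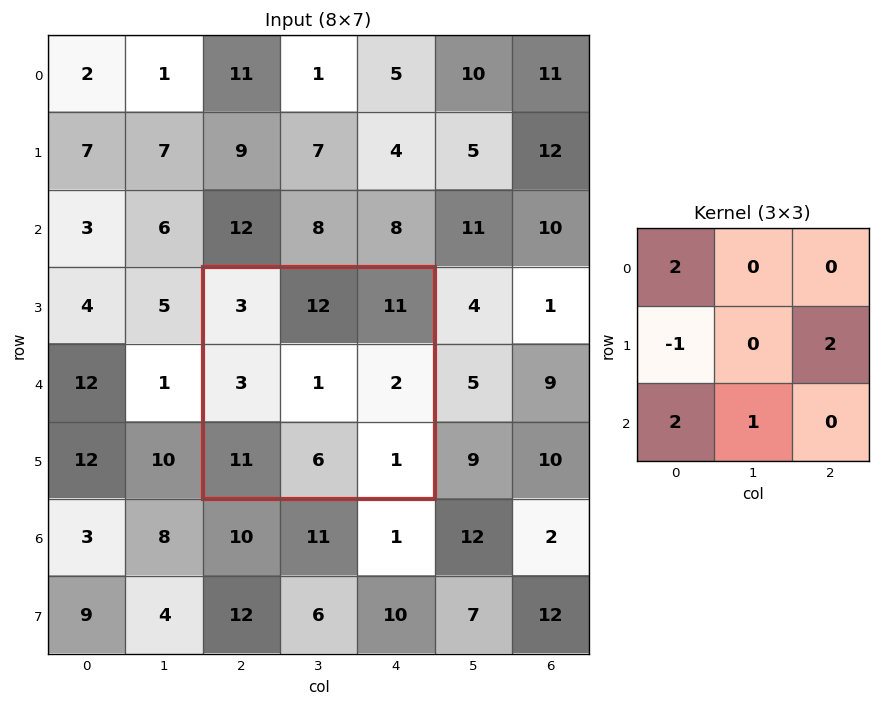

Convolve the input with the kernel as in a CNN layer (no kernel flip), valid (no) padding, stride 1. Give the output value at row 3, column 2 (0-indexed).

The receptive field on the input at this output position is [3 12 11 / 3 1 2 / 11 6 1]. Elementwise product with the kernel and sum: 3·2 + 3·-1 + 2·2 + 11·2 + 6·1.

35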